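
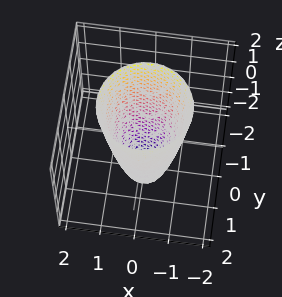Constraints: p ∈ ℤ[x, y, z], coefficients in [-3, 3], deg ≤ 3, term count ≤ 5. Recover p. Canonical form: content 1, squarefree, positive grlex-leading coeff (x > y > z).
3*x^2 + 3*y^2 - z - 3

deg p = 2.
Symmetries: rotational symmetry about the z-axis ⇒ p depends on x, y only through x² + y².
Observable constraints: the surface avoids every integer z-axis point in the box; a circular section at z = -2 has radius between 0 and 1; among the integer gridlines, it crosses the x-axis at x ∈ {-1, 1}; among the integer gridlines, it crosses the y-axis at y ∈ {-1, 1}.
The integer polynomial consistent with all of this is the stated p.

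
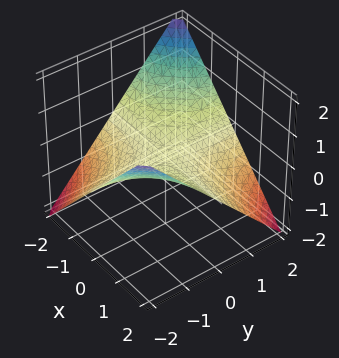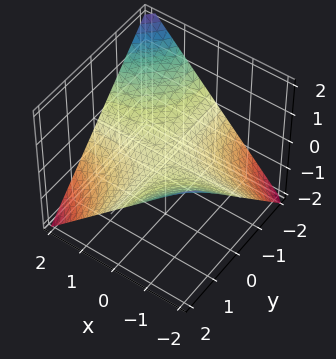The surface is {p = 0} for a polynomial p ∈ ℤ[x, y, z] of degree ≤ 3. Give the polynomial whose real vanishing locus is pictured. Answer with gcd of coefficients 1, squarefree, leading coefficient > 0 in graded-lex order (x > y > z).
(a) Degree: a hyperbolic paraboloid; a quadric, so deg p = 2.
(b) From the axis intercepts and sections: it meets the z-axis at z = 0 (among the integer gridlines); the visible x-axis segment lies entirely on the surface; every point of the y-axis in the box is on the surface.
(c) Fitting integer coefficients to these (and the overall shape) gives p.

x*y + 2*z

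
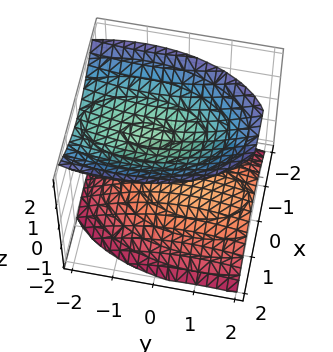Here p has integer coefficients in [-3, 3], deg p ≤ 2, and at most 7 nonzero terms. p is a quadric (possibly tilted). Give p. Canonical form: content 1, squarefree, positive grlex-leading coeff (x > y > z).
First, the picture has 2 separate pieces.
Next, the degree is 2 — no degree-1 surface has this shape.
Then, reading off the gridlines: no y-intercept at any integer in the box; among the integer gridlines, it crosses the z-axis at z ∈ {-1, 1}; it misses every integer gridline on the x-axis.
Finally, these observations pin down the coefficients.

3*x^2 + y^2 + y*z - 3*z^2 + 3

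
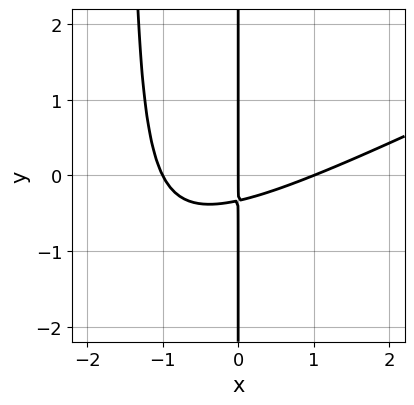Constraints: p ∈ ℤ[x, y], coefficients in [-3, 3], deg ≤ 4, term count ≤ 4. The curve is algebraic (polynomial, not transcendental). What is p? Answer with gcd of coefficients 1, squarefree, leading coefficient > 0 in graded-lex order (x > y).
The degree is 3 — a generic line meets the curve in up to 3 points.
Observable constraints: every point of the y-axis in the box is on the curve; the x-axis gridline crossings are at x ∈ {-1, 0, 1}.
Putting this together gives p.

x^3 - 2*x^2*y - 3*x*y - x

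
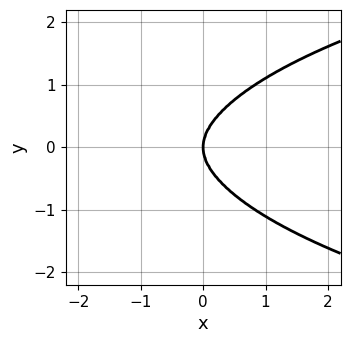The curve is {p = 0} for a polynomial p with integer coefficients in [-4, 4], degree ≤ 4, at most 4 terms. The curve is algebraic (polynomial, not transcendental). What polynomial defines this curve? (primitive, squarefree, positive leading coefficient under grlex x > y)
2*x^2*y^2 + 2*y^4 - 3*x^3 - 2*x*y^2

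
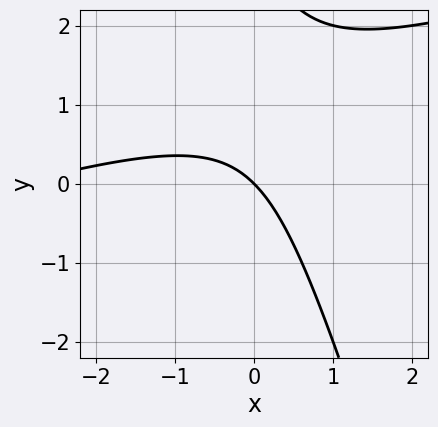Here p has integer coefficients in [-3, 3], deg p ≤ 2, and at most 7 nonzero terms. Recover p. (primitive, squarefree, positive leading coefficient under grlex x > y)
x^2 - 3*x*y - y^2 + 3*x + 3*y

First, the degree is 2 — no degree-1 curve has this shape.
Next, observable constraints: it crosses the y-axis at the gridline y = 0; it crosses the x-axis at the gridline x = 0.
Finally, solving for integer coefficients yields p as stated.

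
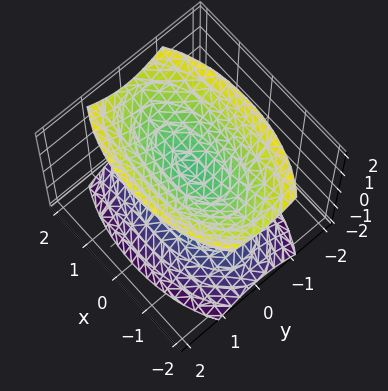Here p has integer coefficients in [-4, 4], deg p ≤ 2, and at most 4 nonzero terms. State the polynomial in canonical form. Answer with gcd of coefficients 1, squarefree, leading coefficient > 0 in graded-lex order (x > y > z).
x^2 + 3*y^2 - 2*z^2 + 1

First, there are 2 components.
Next, the degree is 2 — two sheets facing apart; a quadric.
Then, symmetries: mirror symmetry x ↦ −x ⇒ only even powers of x; the y ↦ −y reflection is a symmetry, so y appears only in even powers; mirror symmetry z ↦ −z ⇒ only even powers of z.
Next, checking where it meets the axes: no y-intercept at any integer in the box; no x-intercept at any integer in the box.
Finally, fitting integer coefficients to these (and the overall shape) gives p.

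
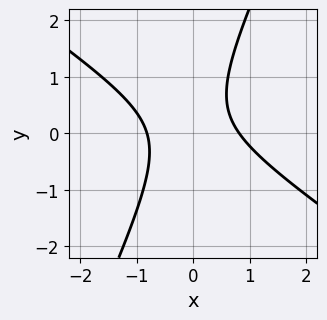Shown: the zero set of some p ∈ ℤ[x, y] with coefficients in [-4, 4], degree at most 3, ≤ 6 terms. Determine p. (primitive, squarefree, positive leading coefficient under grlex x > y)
The degree is 2 — no degree-1 curve has this shape.
From the axis intercepts and sections: it misses every integer gridline on the y-axis.
Together with the visible shape, these determine p as stated.

3*x^2 + 3*x*y - 2*y^2 + y - 2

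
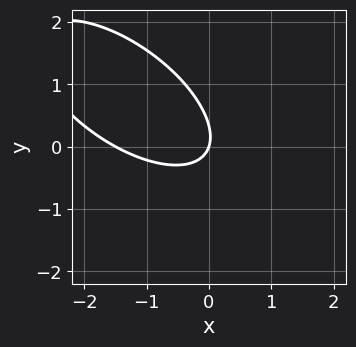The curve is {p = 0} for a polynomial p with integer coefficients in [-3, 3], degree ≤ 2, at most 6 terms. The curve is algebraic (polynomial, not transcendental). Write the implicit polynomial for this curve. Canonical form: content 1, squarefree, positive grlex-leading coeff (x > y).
1. Degree: the shape is more complex than any degree-1 curve, so deg p = 2.
2. Against the integer gridlines: it crosses the y-axis at the gridline y = 0; it crosses the x-axis at the gridline x = 0.
3. Assembling these constraints gives the stated polynomial.

2*x^2 + 3*x*y + 3*y^2 + 3*x - y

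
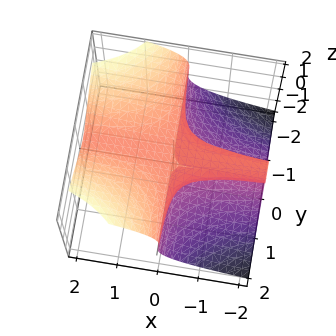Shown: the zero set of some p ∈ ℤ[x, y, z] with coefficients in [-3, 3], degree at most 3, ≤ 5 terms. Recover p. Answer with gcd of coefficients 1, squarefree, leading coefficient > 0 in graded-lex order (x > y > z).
First, the degree is 3 — the shape is more complex than any degree-2 surface.
Then, checking where it meets the axes: one z-axis crossing is at z = 1; every point of the y-axis in the box is on the surface; every point of the x-axis in the box is on the surface.
Finally, matching integer coefficients to the picture gives p.

x*y^2 - z^3 + z^2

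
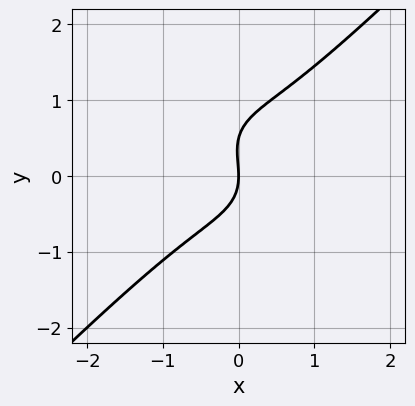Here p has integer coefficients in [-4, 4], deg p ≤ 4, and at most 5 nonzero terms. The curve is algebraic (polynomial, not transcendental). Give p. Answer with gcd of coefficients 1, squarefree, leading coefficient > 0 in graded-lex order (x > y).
First, deg p = 3. A generic line meets the curve in up to 3 points.
Next, reading off the gridlines: one x-axis crossing is at x = 0; it meets the y-axis at y = 0 (among the integer gridlines).
Finally, assembling these constraints gives the stated polynomial.

2*x^3 - 2*y^3 + y^2 + 2*x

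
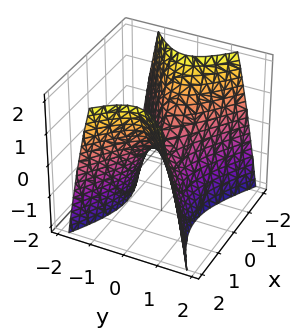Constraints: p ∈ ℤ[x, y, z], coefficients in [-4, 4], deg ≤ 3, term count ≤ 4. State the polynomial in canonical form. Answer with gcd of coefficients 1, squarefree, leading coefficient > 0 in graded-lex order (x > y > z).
x^2 - 2*y^2 - z

Degree: a hyperbolic paraboloid; a quadric, so deg p = 2.
Symmetries: the x ↦ −x reflection is a symmetry, so x appears only in even powers; mirror symmetry y ↦ −y ⇒ only even powers of y.
Against the integer gridlines: one z-axis crossing is at z = 0; one x-axis crossing is at x = 0; one y-axis crossing is at y = 0.
The integer polynomial consistent with all of this is the stated p.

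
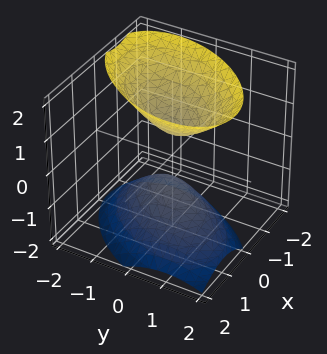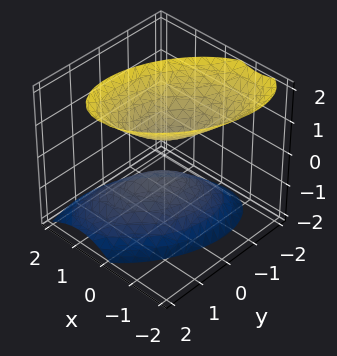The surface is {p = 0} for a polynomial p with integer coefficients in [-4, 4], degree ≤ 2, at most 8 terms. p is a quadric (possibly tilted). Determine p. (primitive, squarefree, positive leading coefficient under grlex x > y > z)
3*x^2 - 2*x*y + x*z + 2*y^2 - 2*z^2 + 1

1. The picture has 2 separate pieces. Treating them together as one polynomial.
2. The degree is 2 — a generic line meets the surface in up to 2 points.
3. Against the integer gridlines: the surface avoids every integer y-axis point in the box; no x-intercept at any integer in the box.
4. Assembling these constraints gives the stated polynomial.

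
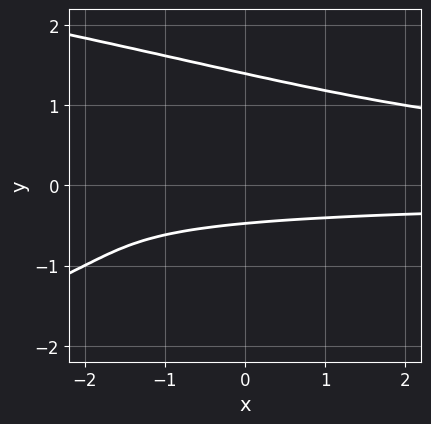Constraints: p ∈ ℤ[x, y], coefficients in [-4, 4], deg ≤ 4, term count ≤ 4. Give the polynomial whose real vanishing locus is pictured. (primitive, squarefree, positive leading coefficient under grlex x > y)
y^4 + x*y^2 - 2*y - 1

1. The degree is 4 — a generic line meets the curve in up to 4 points.
2. Checking where it meets the axes: no x-intercept at any integer in the box.
3. The integer polynomial consistent with all of this is the stated p.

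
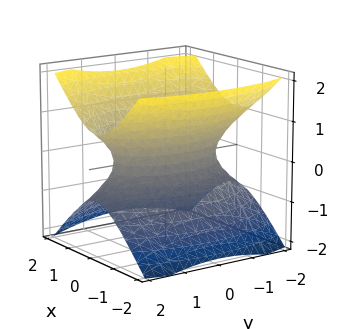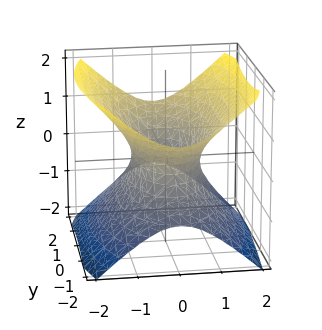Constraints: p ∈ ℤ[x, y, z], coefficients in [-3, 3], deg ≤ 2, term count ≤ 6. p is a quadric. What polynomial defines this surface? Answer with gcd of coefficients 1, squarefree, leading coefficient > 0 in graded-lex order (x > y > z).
3*x^2 + y^2 - 3*z^2 - 2

(a) Degree: an hourglass — one-sheet hyperboloid; a quadric, so deg p = 2.
(b) Symmetries: it's symmetric under x → −x, forcing even powers of x; it's symmetric under y → −y, forcing even powers of y; it's symmetric under z → −z, forcing even powers of z.
(c) Checking where it meets the axes: no z-intercept at any integer in the box.
(d) Matching integer coefficients to the picture gives p.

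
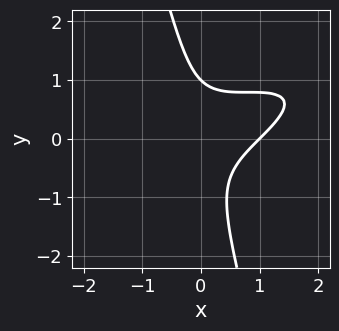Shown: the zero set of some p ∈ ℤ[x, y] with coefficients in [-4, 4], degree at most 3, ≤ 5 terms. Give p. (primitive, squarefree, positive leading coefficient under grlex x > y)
(a) Degree: the shape is more complex than any degree-2 curve, so deg p = 3.
(b) Checking where it meets the axes: it meets the x-axis at x = 1 (among the integer gridlines); it crosses the y-axis at the gridline y = 1.
(c) Fitting integer coefficients to these (and the overall shape) gives p.

x^3 - 3*x^2*y + 3*x*y^2 + y^3 - 1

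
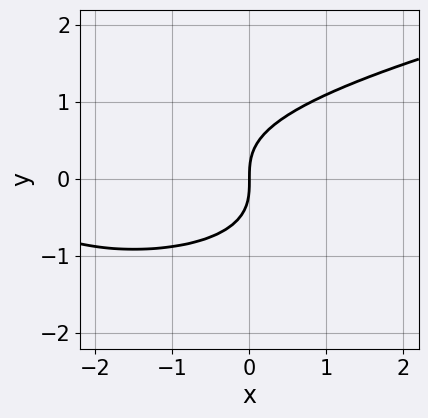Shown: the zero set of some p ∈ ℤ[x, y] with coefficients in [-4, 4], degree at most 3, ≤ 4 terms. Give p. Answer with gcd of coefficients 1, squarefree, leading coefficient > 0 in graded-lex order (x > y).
deg p = 3. The shape is more complex than any degree-2 curve.
Reading off the gridlines: one x-axis crossing is at x = 0; it meets the y-axis at y = 0 (among the integer gridlines).
Together with the visible shape, these determine p as stated.

3*y^3 - x^2 - 3*x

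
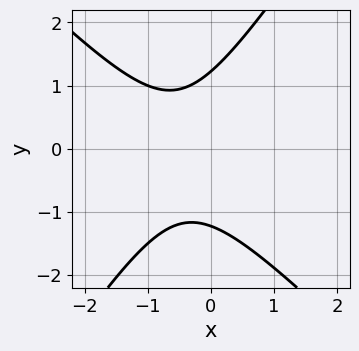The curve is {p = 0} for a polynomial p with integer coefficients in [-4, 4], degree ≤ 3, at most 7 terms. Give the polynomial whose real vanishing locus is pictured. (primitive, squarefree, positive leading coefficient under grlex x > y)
3*x^2 + x*y - 2*y^2 + 3*x + 3

(a) deg p = 2.
(b) Against the integer gridlines: the curve avoids every integer x-axis point in the box.
(c) Fitting integer coefficients to these (and the overall shape) gives p.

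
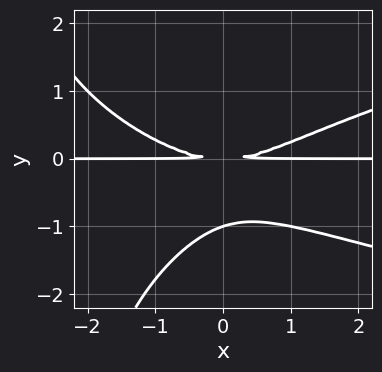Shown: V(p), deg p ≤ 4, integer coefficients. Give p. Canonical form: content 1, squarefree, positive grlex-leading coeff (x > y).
(a) Degree: no degree-3 curve has this shape, so deg p = 4.
(b) From the axis intercepts and sections: one y-axis crossing is at y = -1; every point of the x-axis in the box is on the curve.
(c) These observations pin down the coefficients.

x*y^3 - x^2*y + 3*y^3 + 3*y^2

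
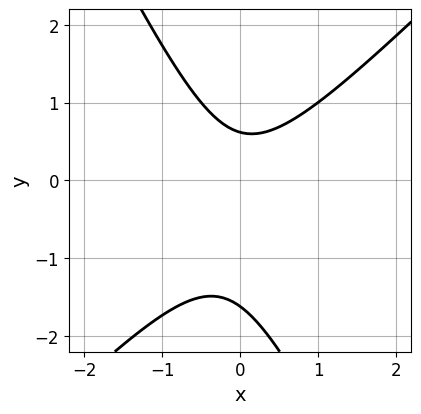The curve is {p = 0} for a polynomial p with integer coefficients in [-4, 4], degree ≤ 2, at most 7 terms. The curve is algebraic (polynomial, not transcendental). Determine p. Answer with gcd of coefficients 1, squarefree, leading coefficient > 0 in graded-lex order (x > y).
2*x^2 - x*y - y^2 - y + 1

The degree is 2 — no degree-1 curve has this shape.
Checking where it meets the axes: it misses every integer gridline on the x-axis.
Together with the visible shape, these determine p as stated.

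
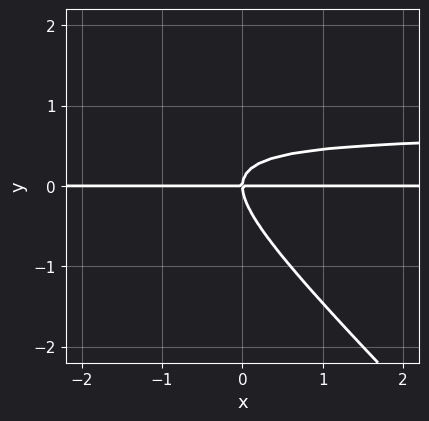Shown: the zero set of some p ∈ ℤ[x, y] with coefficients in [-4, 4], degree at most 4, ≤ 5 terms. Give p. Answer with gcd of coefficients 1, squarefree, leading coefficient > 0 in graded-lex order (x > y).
3*x*y^2 + 3*y^3 - 2*x*y

(a) Degree: a generic line meets the curve in up to 3 points, so deg p = 3.
(b) From the visible intercepts: the visible x-axis segment lies entirely on the curve; one y-axis crossing is at y = 0.
(c) Putting this together gives p.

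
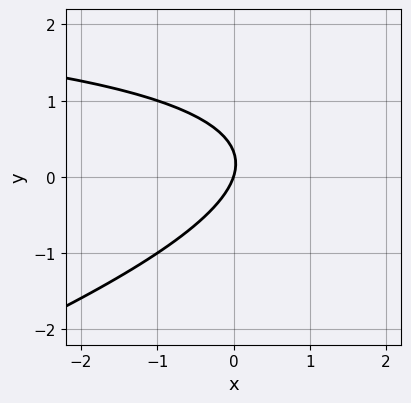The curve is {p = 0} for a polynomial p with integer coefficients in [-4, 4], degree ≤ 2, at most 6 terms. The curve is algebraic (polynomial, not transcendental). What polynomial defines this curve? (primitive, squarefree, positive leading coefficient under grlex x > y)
x*y - 3*y^2 - 3*x + y

(a) The degree is 2 — a generic line meets the curve in up to 2 points.
(b) Checking where it meets the axes: it meets the x-axis at x = 0 (among the integer gridlines); it meets the y-axis at y = 0 (among the integer gridlines).
(c) The integer polynomial consistent with all of this is the stated p.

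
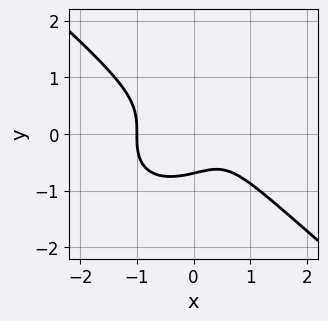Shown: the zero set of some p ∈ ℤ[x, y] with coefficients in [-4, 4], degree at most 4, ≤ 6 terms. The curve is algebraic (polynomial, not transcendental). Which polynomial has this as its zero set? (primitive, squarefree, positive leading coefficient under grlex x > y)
2*x^3 + 3*y^3 - x + 1

(a) deg p = 3.
(b) Checking where it meets the axes: it meets the x-axis at x = -1 (among the integer gridlines).
(c) Matching integer coefficients to the picture gives p.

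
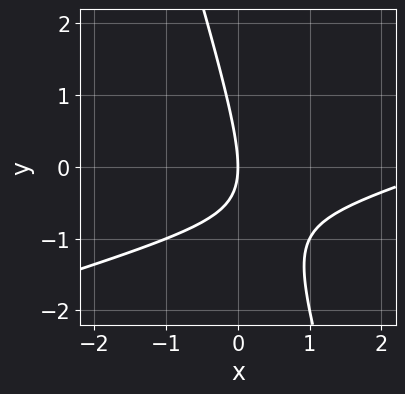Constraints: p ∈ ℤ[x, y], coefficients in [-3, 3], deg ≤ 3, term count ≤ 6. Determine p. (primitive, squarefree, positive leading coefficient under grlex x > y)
x^2 - 3*x*y - y^2 - 3*x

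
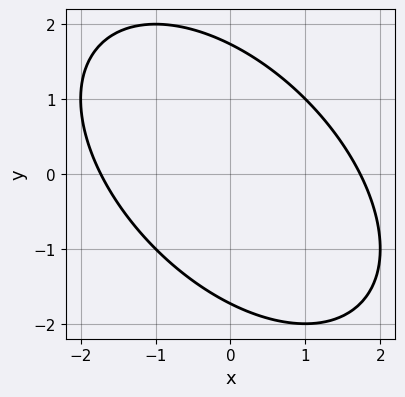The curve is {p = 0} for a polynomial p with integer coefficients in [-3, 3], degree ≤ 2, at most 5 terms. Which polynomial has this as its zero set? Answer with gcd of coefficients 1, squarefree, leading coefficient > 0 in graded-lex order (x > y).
x^2 + x*y + y^2 - 3

First, deg p = 2. The shape is more complex than any degree-1 curve.
Finally, solving for integer coefficients yields p as stated.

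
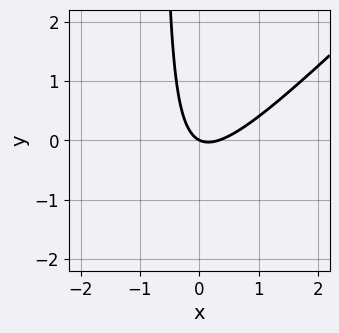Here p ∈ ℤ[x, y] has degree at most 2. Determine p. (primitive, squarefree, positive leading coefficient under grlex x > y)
3*x^2 - 3*x*y - x - 2*y

Degree: a generic line meets the curve in up to 2 points, so deg p = 2.
Checking where it meets the axes: it meets the x-axis at x = 0 (among the integer gridlines); it meets the y-axis at y = 0 (among the integer gridlines).
The integer polynomial consistent with all of this is the stated p.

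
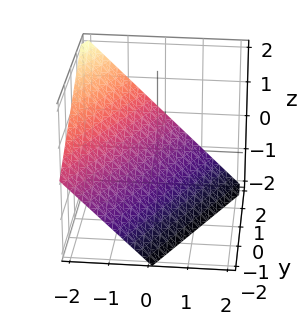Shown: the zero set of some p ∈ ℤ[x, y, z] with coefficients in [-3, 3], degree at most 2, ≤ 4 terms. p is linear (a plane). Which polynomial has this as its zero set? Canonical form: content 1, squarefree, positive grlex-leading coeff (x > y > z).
First, deg p = 1.
Next, from the visible intercepts: it meets the z-axis at z = -1 (among the integer gridlines); it meets the x-axis at x = -1 (among the integer gridlines); it crosses the y-axis at the gridline y = 2.
Finally, assembling these constraints gives the stated polynomial.

2*x - y + 2*z + 2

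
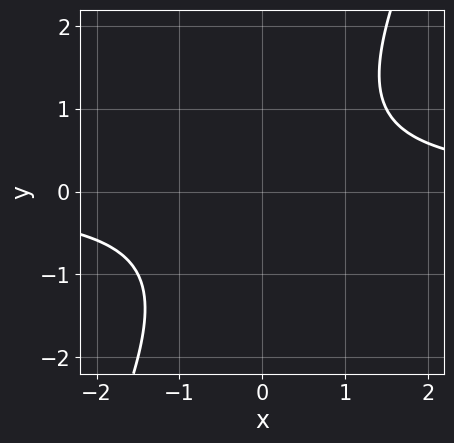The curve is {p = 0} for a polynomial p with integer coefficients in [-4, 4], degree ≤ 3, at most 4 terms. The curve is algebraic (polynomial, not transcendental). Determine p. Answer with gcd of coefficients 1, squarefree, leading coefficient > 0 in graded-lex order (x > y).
2*x*y - y^2 - 2

(a) Degree: a generic line meets the curve in up to 2 points, so deg p = 2.
(b) From the axis intercepts and sections: no y-intercept at any integer in the box; no x-intercept at any integer in the box.
(c) These observations pin down the coefficients.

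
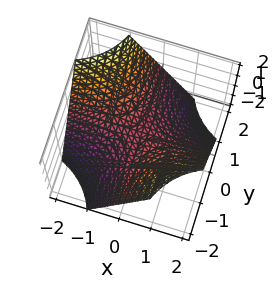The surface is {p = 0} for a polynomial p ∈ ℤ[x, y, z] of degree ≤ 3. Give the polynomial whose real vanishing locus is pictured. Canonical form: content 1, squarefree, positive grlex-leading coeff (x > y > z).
x*y + z

The degree is 2 — a saddle surface; a quadric.
Against the integer gridlines: it crosses the z-axis at the gridline z = 0; the visible x-axis segment lies entirely on the surface; the visible y-axis segment lies entirely on the surface.
Fitting integer coefficients to these (and the overall shape) gives p.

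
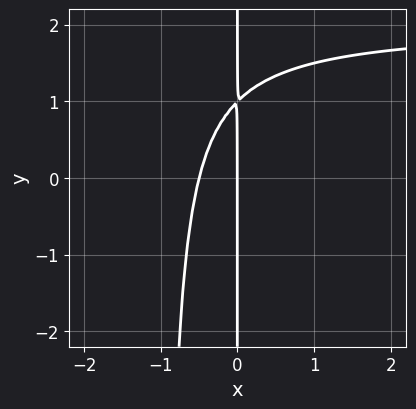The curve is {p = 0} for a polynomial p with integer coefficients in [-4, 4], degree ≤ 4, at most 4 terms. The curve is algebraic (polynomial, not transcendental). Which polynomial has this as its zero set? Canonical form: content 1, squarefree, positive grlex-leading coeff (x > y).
1. The degree is 3 — the shape is more complex than any degree-2 curve.
2. Against the integer gridlines: every point of the y-axis in the box is on the curve; it meets the x-axis at x = 0 (among the integer gridlines).
3. Assembling these constraints gives the stated polynomial.

x^2*y - 2*x^2 + x*y - x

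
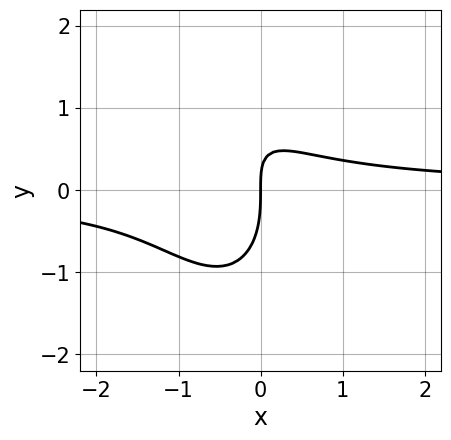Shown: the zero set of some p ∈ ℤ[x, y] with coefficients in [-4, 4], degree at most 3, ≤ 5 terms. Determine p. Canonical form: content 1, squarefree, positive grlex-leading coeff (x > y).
3*x^2*y + x*y^2 + y^3 + 2*x*y - 2*x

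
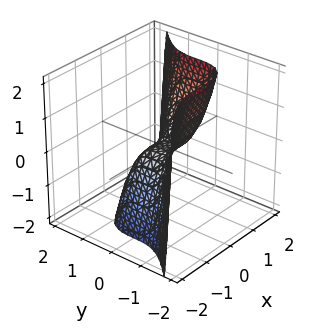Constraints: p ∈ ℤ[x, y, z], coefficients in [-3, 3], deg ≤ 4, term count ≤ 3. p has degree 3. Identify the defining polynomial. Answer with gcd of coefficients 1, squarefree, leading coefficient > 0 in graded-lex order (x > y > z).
1. deg p = 3. No degree-2 surface has this shape.
2. From the axis intercepts and sections: one x-axis crossing is at x = 0; it meets the z-axis at z = 0 (among the integer gridlines); it meets the y-axis at y = 0 (among the integer gridlines).
3. The integer polynomial consistent with all of this is the stated p.

2*x^3 - 3*y^3 - 2*z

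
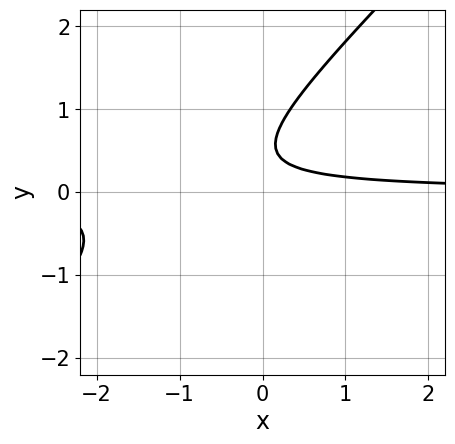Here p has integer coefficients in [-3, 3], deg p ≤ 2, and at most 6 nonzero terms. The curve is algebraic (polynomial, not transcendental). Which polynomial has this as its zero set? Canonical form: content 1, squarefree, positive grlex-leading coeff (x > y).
1. Degree: a generic line meets the curve in up to 2 points, so deg p = 2.
2. From the axis intercepts and sections: the curve avoids every integer x-axis point in the box; no y-intercept at any integer in the box.
3. Matching integer coefficients to the picture gives p.

3*x*y - 3*y^2 + 3*y - 1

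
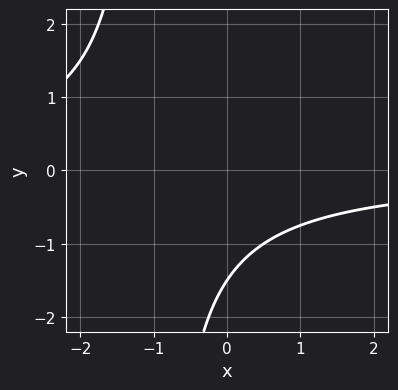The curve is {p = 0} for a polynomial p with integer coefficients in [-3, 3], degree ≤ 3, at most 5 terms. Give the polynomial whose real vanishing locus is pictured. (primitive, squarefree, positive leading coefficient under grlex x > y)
2*x*y + 2*y + 3

(a) Degree: a generic line meets the curve in up to 2 points, so deg p = 2.
(b) From the axis intercepts and sections: no x-intercept at any integer in the box.
(c) Assembling these constraints gives the stated polynomial.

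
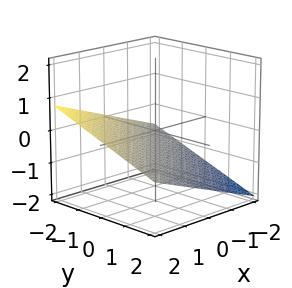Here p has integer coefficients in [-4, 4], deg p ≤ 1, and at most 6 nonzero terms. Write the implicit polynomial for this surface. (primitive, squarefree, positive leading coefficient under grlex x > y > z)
First, degree: the surface is flat (a plane), so deg p = 1.
Next, observable constraints: it crosses the y-axis at the gridline y = -2; it crosses the x-axis at the gridline x = 2.
Finally, matching integer coefficients to the picture gives p.

x - y - 3*z - 2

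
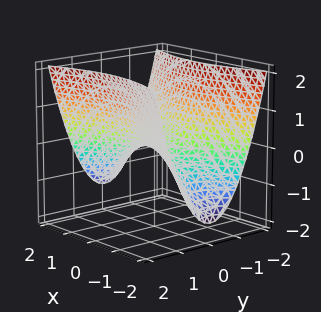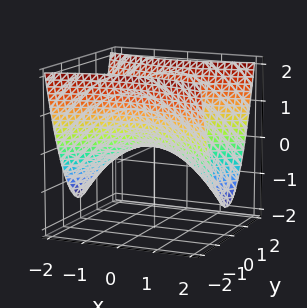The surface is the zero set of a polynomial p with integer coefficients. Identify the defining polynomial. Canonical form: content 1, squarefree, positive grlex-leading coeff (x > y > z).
1. Degree: a saddle surface; a quadric, so deg p = 2.
2. Symmetries: the x ↦ −x reflection is a symmetry, so x appears only in even powers; it's symmetric under y → −y, forcing even powers of y.
3. Observable constraints: one z-axis crossing is at z = 0; it meets the y-axis at y = 0 (among the integer gridlines); it crosses the x-axis at the gridline x = 0.
4. Solving for integer coefficients yields p as stated.

x^2 - 3*y^2 + 3*z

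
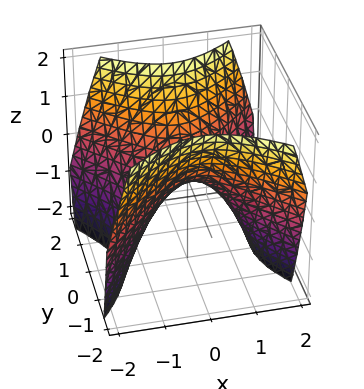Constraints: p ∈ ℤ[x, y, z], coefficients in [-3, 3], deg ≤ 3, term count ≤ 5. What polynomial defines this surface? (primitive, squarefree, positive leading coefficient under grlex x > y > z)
x^2 - y^2 + z

The degree is 2 — a saddle surface; a quadric.
Symmetries: it's symmetric under x → −x, forcing even powers of x; it's symmetric under y → −y, forcing even powers of y.
From the visible intercepts: it crosses the z-axis at the gridline z = 0; it crosses the x-axis at the gridline x = 0.
The integer polynomial consistent with all of this is the stated p.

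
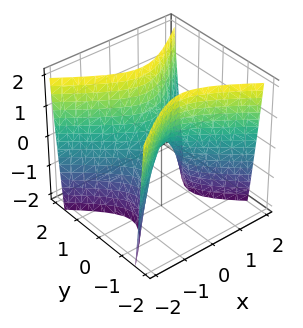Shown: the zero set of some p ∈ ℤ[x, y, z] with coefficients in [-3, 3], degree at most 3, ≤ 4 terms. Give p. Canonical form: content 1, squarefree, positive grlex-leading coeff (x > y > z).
2*x^2 - 3*y^2 + z

1. The degree is 2 — a hyperbolic paraboloid; a quadric.
2. Symmetries: the x ↦ −x reflection is a symmetry, so x appears only in even powers; the y ↦ −y reflection is a symmetry, so y appears only in even powers.
3. Reading off the gridlines: one z-axis crossing is at z = 0; it crosses the y-axis at the gridline y = 0.
4. These observations pin down the coefficients.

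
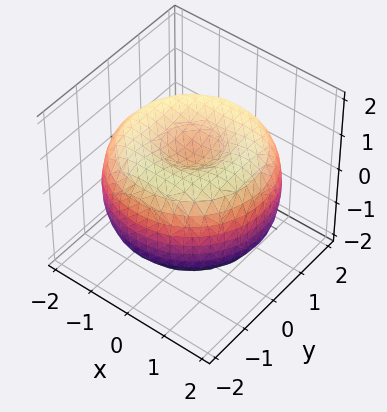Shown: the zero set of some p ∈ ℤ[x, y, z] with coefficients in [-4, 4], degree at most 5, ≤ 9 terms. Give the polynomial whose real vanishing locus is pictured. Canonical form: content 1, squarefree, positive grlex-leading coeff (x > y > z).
x^4 + 2*x^2*y^2 + y^4 - 3*x^2 - 3*y^2 + 3*z^2 - 2

deg p = 4. The shape is more complex than any degree-3 surface.
By symmetry, the surface is invariant under rotation about z: p = q(x² + y², z).
Observable constraints: a circular section at z = 0 has radius between 1 and 2.
Solving for integer coefficients yields p as stated.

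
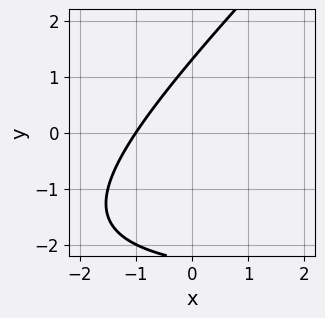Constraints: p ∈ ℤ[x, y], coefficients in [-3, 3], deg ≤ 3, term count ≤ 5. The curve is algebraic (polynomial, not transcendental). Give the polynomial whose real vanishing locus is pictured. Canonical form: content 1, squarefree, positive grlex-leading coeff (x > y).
x*y - y^2 + 3*x - y + 3

First, deg p = 2. A generic line meets the curve in up to 2 points.
Then, reading off the gridlines: one x-axis crossing is at x = -1.
Finally, together with the visible shape, these determine p as stated.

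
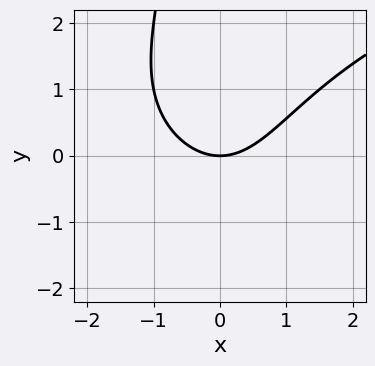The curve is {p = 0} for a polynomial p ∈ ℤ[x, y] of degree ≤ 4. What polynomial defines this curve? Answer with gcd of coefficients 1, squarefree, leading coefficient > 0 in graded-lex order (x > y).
x*y^2 - 2*x^2 + 3*y

First, degree: the shape is more complex than any degree-2 curve, so deg p = 3.
Then, from the visible intercepts: it meets the y-axis at y = 0 (among the integer gridlines); it crosses the x-axis at the gridline x = 0.
Finally, putting this together gives p.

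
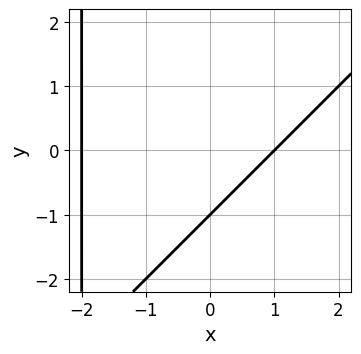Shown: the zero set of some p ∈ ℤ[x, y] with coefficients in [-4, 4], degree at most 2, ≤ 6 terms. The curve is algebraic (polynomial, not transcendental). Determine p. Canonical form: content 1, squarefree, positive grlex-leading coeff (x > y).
x^2 - x*y + x - 2*y - 2

First, degree: no degree-1 curve has this shape, so deg p = 2.
Next, against the integer gridlines: it crosses the y-axis at the gridline y = -1; the x-axis gridline crossings are at x ∈ {-2, 1}.
Finally, assembling these constraints gives the stated polynomial.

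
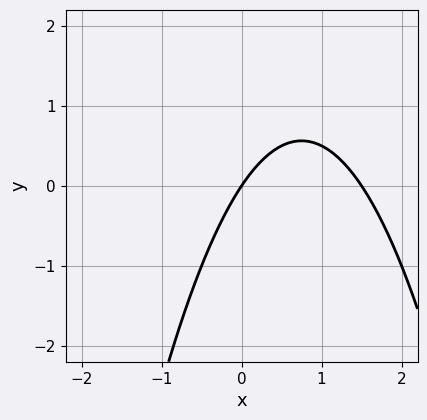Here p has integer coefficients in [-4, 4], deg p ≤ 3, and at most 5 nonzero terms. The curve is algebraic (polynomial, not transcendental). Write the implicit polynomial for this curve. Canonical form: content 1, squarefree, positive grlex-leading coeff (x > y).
First, degree: no degree-1 curve has this shape, so deg p = 2.
Next, from the axis intercepts and sections: it meets the y-axis at y = 0 (among the integer gridlines); one x-axis crossing is at x = 0.
Finally, together with the visible shape, these determine p as stated.

2*x^2 - 3*x + 2*y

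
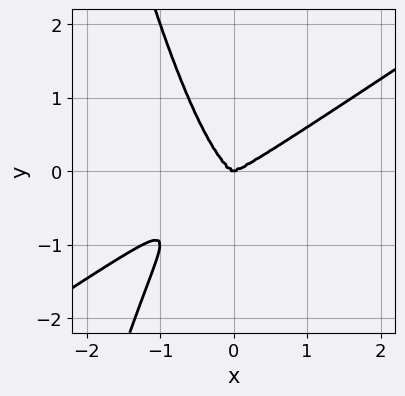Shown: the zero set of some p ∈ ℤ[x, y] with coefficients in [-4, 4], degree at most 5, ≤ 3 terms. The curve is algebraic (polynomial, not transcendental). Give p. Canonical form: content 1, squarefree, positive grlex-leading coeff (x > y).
(a) Degree: a generic line meets the curve in up to 4 points, so deg p = 4.
(b) Observable constraints: it crosses the y-axis at the gridline y = 0; it meets the x-axis at x = 0 (among the integer gridlines).
(c) Assembling these constraints gives the stated polynomial.

2*x^4 - 3*x^3*y - y^3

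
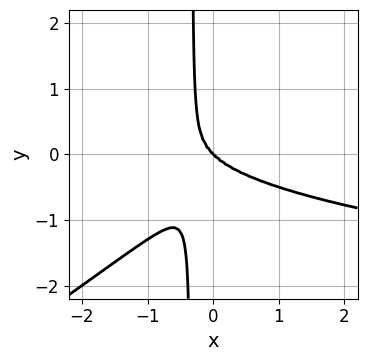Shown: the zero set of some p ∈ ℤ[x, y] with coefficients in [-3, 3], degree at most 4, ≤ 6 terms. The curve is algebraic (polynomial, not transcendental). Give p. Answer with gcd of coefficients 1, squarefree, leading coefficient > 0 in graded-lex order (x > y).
(a) The degree is 4 — the shape is more complex than any degree-3 curve.
(b) Against the integer gridlines: it crosses the y-axis at the gridline y = 0; one x-axis crossing is at x = 0.
(c) Fitting integer coefficients to these (and the overall shape) gives p.

2*x^2*y^2 - 3*x*y^3 - x^3 - y^3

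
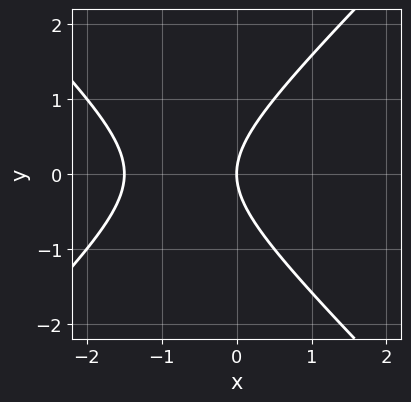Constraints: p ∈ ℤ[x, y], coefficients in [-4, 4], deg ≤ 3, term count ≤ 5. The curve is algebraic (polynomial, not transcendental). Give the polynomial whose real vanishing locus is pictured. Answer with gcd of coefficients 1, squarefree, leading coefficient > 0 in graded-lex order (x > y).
2*x^2 - 2*y^2 + 3*x

First, degree: a generic line meets the curve in up to 2 points, so deg p = 2.
Next, symmetries: mirror symmetry y ↦ −y ⇒ only even powers of y.
Next, against the integer gridlines: it crosses the y-axis at the gridline y = 0; it meets the x-axis at x = 0 (among the integer gridlines).
Finally, matching integer coefficients to the picture gives p.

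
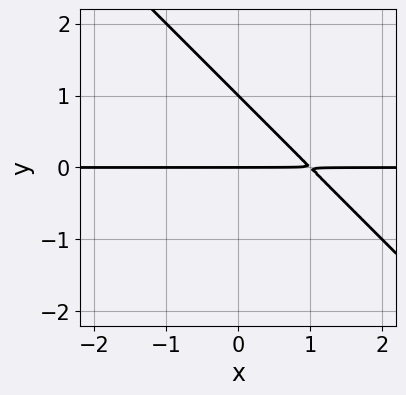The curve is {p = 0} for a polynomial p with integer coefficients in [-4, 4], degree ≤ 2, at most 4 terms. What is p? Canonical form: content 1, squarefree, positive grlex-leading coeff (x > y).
x*y + y^2 - y

1. Degree: no degree-1 curve has this shape, so deg p = 2.
2. Against the integer gridlines: the visible x-axis segment lies entirely on the curve; among the integer gridlines, it crosses the y-axis at y ∈ {0, 1}.
3. Fitting integer coefficients to these (and the overall shape) gives p.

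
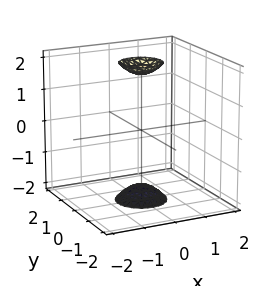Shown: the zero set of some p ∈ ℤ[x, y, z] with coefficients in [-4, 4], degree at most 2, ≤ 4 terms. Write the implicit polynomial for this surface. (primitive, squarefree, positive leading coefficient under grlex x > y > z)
1. I count 2 distinct pieces. Treating them together as one polynomial.
2. Degree: two sheets facing apart; a quadric, so deg p = 2.
3. Symmetry: the z-axis is an axis of rotation, so x and y enter only as x² + y²; mirror symmetry z ↦ −z ⇒ only even powers of z.
4. From the visible intercepts: no x-intercept at any integer in the box; a circular section at z = -2 has radius between 0 and 1; the surface avoids every integer y-axis point in the box.
5. Solving for integer coefficients yields p as stated.

3*x^2 + 3*y^2 - z^2 + 3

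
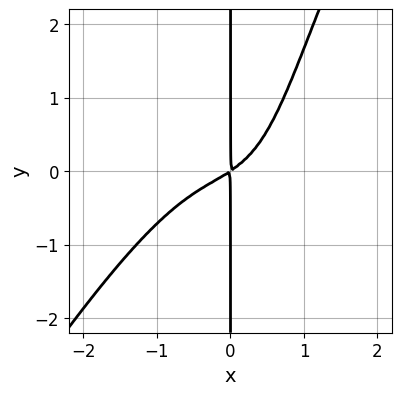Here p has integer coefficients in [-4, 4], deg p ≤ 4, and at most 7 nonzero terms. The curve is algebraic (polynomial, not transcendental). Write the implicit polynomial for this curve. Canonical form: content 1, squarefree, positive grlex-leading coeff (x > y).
3*x^4 - 2*x^3*y + 2*x^2*y + 2*x^2 - 3*x*y

First, the degree is 4 — the shape is more complex than any degree-3 curve.
Then, observable constraints: every point of the y-axis in the box is on the curve.
Finally, solving for integer coefficients yields p as stated.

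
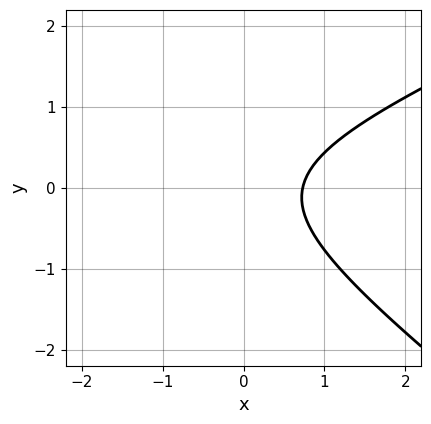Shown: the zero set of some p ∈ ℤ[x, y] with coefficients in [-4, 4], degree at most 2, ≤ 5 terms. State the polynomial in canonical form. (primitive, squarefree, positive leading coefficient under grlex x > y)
x^2 - x*y - 3*y^2 + 2*x - 2

deg p = 2.
Checking where it meets the axes: no y-intercept at any integer in the box.
Putting this together gives p.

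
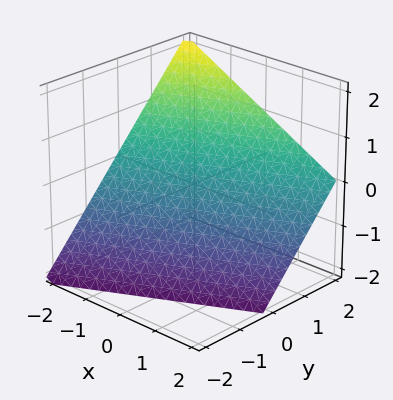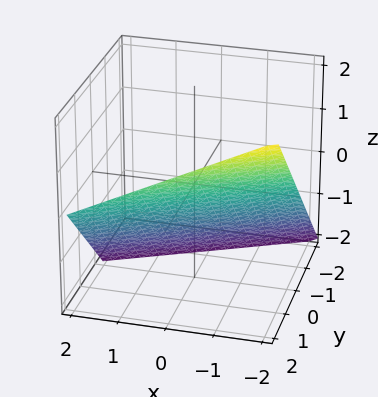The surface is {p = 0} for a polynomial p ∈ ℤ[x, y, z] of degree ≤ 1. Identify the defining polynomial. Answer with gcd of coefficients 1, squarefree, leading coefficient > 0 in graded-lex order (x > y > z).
x - 2*y + 2*z + 2

(a) Degree: the surface is flat (a plane), so deg p = 1.
(b) From the axis intercepts and sections: one z-axis crossing is at z = -1; it meets the y-axis at y = 1 (among the integer gridlines); one x-axis crossing is at x = -2.
(c) Fitting integer coefficients to these (and the overall shape) gives p.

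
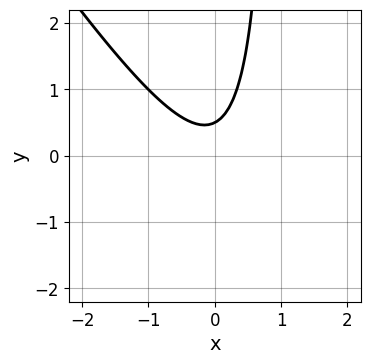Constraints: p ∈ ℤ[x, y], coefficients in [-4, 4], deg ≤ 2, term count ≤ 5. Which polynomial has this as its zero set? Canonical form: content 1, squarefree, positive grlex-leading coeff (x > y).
3*x^2 + 2*x*y - 2*y + 1

(a) Degree: the shape is more complex than any degree-1 curve, so deg p = 2.
(b) Reading off the gridlines: it misses every integer gridline on the x-axis.
(c) Assembling these constraints gives the stated polynomial.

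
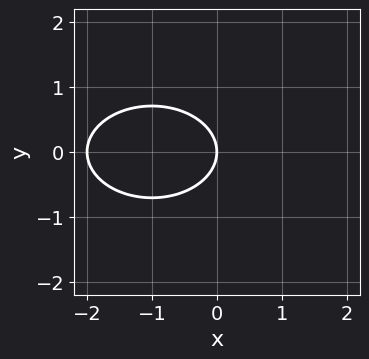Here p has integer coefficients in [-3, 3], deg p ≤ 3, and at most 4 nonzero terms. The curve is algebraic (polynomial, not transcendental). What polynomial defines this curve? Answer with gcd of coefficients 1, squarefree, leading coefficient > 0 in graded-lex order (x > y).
(a) The degree is 2 — the shape is more complex than any degree-1 curve.
(b) Symmetries: it's symmetric under y → −y, forcing even powers of y.
(c) From the axis intercepts and sections: the x-axis gridline crossings are at x ∈ {-2, 0}; it crosses the y-axis at the gridline y = 0.
(d) The integer polynomial consistent with all of this is the stated p.

x^2 + 2*y^2 + 2*x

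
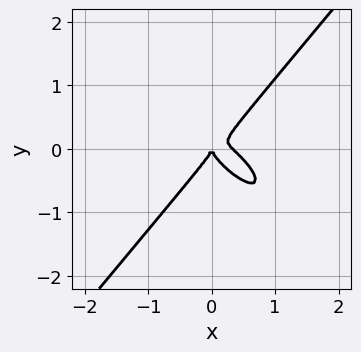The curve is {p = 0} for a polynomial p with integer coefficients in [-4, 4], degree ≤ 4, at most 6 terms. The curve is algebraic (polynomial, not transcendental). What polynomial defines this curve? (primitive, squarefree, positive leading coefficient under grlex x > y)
1. The degree is 3 — a generic line meets the curve in up to 3 points.
2. From the visible intercepts: one x-axis crossing is at x = 0; it crosses the y-axis at the gridline y = 0.
3. Matching integer coefficients to the picture gives p.

3*x^3 + 3*x^2*y - x*y^2 - 3*y^3 - x^2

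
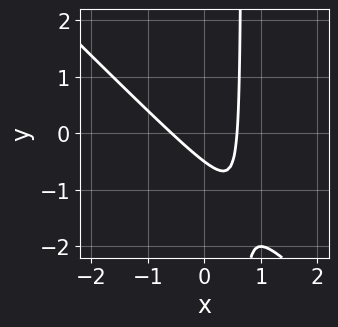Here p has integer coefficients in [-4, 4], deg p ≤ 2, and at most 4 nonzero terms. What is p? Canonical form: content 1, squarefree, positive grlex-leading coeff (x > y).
1. deg p = 2. A generic line meets the curve in up to 2 points.
2. The integer polynomial consistent with all of this is the stated p.

3*x^2 + 3*x*y - 2*y - 1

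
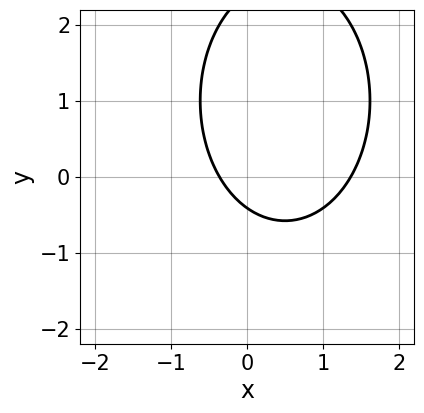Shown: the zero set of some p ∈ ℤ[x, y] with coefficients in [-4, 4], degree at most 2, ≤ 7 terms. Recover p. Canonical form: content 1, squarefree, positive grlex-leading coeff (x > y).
2*x^2 + y^2 - 2*x - 2*y - 1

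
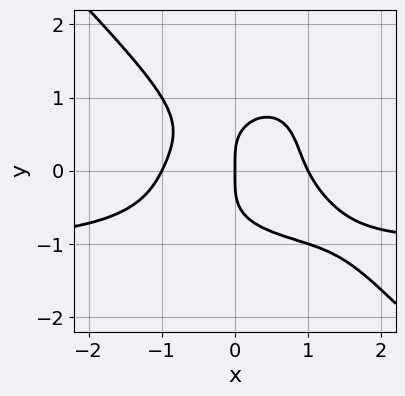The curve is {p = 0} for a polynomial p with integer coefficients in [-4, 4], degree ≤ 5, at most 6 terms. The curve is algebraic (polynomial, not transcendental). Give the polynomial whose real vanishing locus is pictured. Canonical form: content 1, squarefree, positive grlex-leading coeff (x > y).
x^3*y + y^4 + x^3 - x

First, the degree is 4 — the shape is more complex than any degree-3 curve.
Next, observable constraints: it meets the y-axis at y = 0 (among the integer gridlines); among the integer gridlines, it crosses the x-axis at x ∈ {-1, 0, 1}.
Finally, together with the visible shape, these determine p as stated.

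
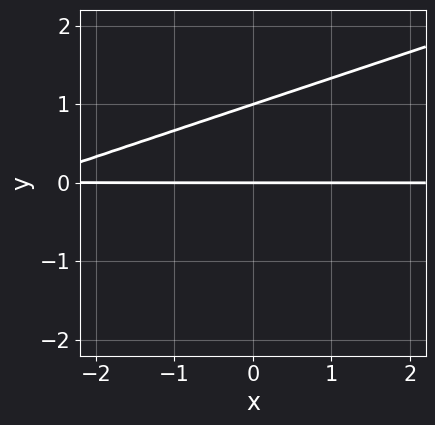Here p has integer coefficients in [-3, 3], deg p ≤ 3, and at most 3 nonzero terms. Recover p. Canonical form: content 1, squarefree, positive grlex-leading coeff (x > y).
The degree is 2 — a generic line meets the curve in up to 2 points.
Reading off the gridlines: the y-axis gridline crossings are at y ∈ {0, 1}; the visible x-axis segment lies entirely on the curve.
Matching integer coefficients to the picture gives p.

x*y - 3*y^2 + 3*y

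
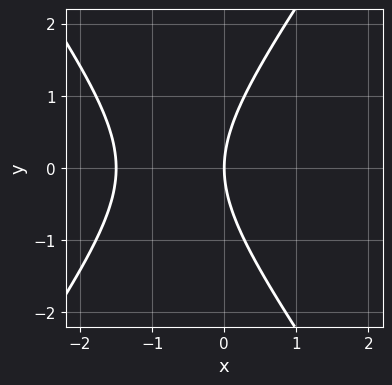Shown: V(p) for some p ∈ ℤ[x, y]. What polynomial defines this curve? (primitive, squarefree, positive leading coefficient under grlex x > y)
1. deg p = 2. The shape is more complex than any degree-1 curve.
2. Symmetries: the y ↦ −y reflection is a symmetry, so y appears only in even powers.
3. Reading off the gridlines: it meets the x-axis at x = 0 (among the integer gridlines); it crosses the y-axis at the gridline y = 0.
4. Assembling these constraints gives the stated polynomial.

2*x^2 - y^2 + 3*x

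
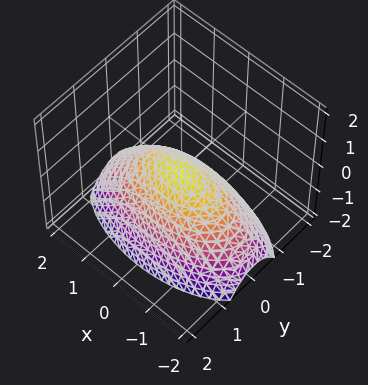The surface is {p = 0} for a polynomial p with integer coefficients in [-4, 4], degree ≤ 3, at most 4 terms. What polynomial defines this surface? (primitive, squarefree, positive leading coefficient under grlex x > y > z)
x^2 + 3*y^2 + 3*z

(a) Degree: a paraboloid; a quadric, so deg p = 2.
(b) Symmetries: mirror symmetry x ↦ −x ⇒ only even powers of x; mirror symmetry y ↦ −y ⇒ only even powers of y.
(c) Observable constraints: it crosses the x-axis at the gridline x = 0; it meets the z-axis at z = 0 (among the integer gridlines).
(d) These observations pin down the coefficients.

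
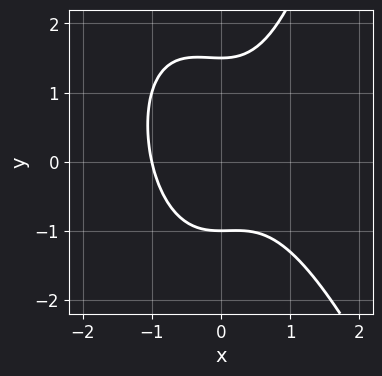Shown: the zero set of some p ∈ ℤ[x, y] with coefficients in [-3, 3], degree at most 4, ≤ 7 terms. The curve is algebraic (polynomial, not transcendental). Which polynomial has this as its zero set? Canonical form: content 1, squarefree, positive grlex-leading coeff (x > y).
1. Degree: a generic line meets the curve in up to 3 points, so deg p = 3.
2. From the visible intercepts: it meets the x-axis at x = -1 (among the integer gridlines); one y-axis crossing is at y = -1.
3. Fitting integer coefficients to these (and the overall shape) gives p.

3*x^3 + x^2*y - 2*y^2 + y + 3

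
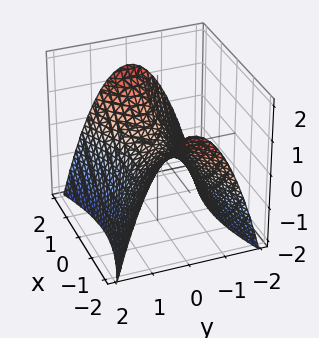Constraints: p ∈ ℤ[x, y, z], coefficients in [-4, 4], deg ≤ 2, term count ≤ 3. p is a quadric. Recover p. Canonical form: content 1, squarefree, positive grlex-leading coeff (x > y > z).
x^2 - 3*y^2 - 3*z

(a) deg p = 2. A saddle surface; a quadric.
(b) Symmetries: it's symmetric under y → −y, forcing even powers of y; mirror symmetry x ↦ −x ⇒ only even powers of x.
(c) Observable constraints: one x-axis crossing is at x = 0; it crosses the y-axis at the gridline y = 0; it meets the z-axis at z = 0 (among the integer gridlines).
(d) Fitting integer coefficients to these (and the overall shape) gives p.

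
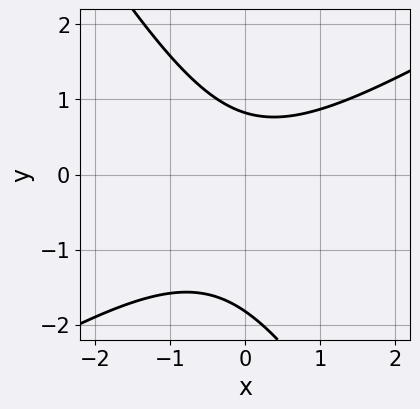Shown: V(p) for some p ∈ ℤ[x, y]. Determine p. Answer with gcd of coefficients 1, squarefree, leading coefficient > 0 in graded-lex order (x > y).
1. Degree: a generic line meets the curve in up to 2 points, so deg p = 2.
2. From the visible intercepts: it misses every integer gridline on the x-axis.
3. Assembling these constraints gives the stated polynomial.

2*x^2 - 2*x*y - 2*y^2 - 2*y + 3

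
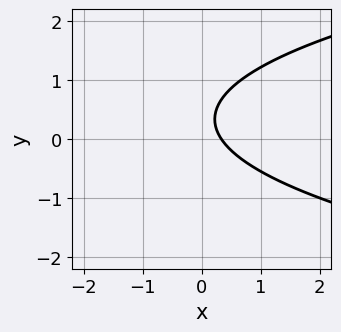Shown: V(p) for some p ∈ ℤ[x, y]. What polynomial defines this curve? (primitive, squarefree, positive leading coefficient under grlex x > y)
3*y^2 - 3*x - 2*y + 1

1. deg p = 2. No degree-1 curve has this shape.
2. Checking where it meets the axes: no y-intercept at any integer in the box.
3. Together with the visible shape, these determine p as stated.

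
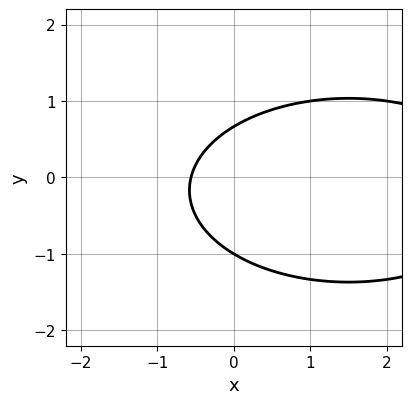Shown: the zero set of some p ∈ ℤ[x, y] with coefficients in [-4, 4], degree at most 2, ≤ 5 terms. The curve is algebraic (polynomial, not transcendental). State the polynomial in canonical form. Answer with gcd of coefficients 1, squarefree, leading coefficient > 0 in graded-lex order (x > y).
x^2 + 3*y^2 - 3*x + y - 2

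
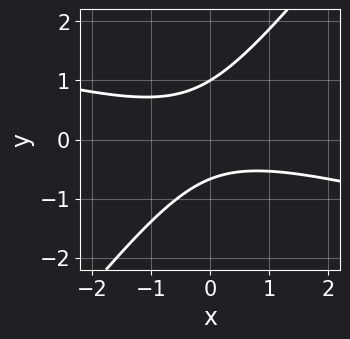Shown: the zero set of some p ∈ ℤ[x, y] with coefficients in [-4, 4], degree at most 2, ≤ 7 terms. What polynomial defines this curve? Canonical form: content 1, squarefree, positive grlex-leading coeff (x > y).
x^2 + 3*x*y - 3*y^2 + y + 2

First, degree: no degree-1 curve has this shape, so deg p = 2.
Next, from the axis intercepts and sections: it meets the y-axis at y = 1 (among the integer gridlines); it misses every integer gridline on the x-axis.
Finally, assembling these constraints gives the stated polynomial.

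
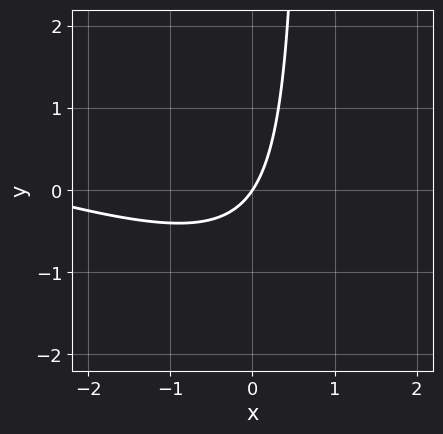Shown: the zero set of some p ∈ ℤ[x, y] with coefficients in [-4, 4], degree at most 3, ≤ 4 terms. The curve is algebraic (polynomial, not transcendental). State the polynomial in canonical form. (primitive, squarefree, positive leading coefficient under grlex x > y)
x^2 + 3*x*y + 3*x - 2*y

1. Degree: the shape is more complex than any degree-1 curve, so deg p = 2.
2. Against the integer gridlines: it meets the x-axis at x = 0 (among the integer gridlines); it meets the y-axis at y = 0 (among the integer gridlines).
3. Assembling these constraints gives the stated polynomial.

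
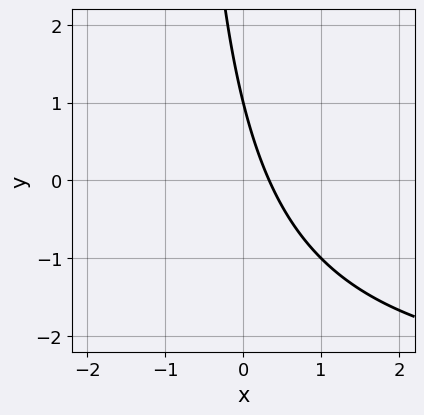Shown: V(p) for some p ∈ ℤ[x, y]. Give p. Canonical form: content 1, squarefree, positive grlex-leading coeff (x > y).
First, the degree is 2 — a generic line meets the curve in up to 2 points.
Then, reading off the gridlines: one y-axis crossing is at y = 1.
Finally, fitting integer coefficients to these (and the overall shape) gives p.

x*y + 3*x + y - 1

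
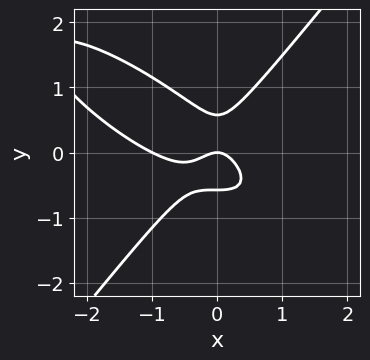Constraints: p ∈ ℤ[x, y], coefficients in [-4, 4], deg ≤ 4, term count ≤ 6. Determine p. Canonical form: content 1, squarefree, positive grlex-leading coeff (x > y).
2*x^3 + 3*x^2*y - 3*y^3 + 2*x^2 + y

1. deg p = 3.
2. Checking where it meets the axes: the x-axis gridline crossings are at x ∈ {-1, 0}; one y-axis crossing is at y = 0.
3. Fitting integer coefficients to these (and the overall shape) gives p.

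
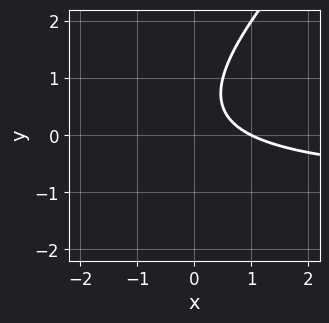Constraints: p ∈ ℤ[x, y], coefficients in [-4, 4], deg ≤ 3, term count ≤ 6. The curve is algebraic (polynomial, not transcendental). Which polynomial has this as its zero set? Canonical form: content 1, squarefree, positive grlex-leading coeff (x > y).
deg p = 2. The shape is more complex than any degree-1 curve.
Observable constraints: it crosses the x-axis at the gridline x = 1; the curve avoids every integer y-axis point in the box.
The integer polynomial consistent with all of this is the stated p.

x*y - y^2 + x + y - 1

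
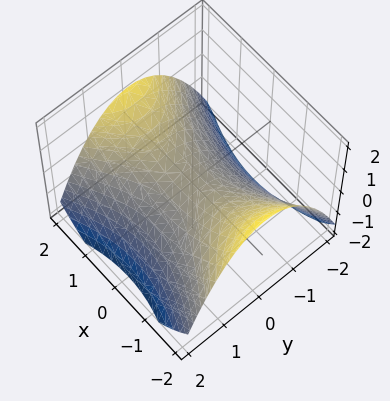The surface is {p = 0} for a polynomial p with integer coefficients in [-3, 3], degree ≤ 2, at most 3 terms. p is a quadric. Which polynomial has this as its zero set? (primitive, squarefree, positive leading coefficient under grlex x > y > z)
(a) Degree: a hyperbolic paraboloid; a quadric, so deg p = 2.
(b) Symmetries: mirror symmetry x ↦ −x ⇒ only even powers of x; the y ↦ −y reflection is a symmetry, so y appears only in even powers.
(c) Checking where it meets the axes: one x-axis crossing is at x = 0; it crosses the z-axis at the gridline z = 0; it crosses the y-axis at the gridline y = 0.
(d) The integer polynomial consistent with all of this is the stated p.

x^2 - 2*y^2 - 3*z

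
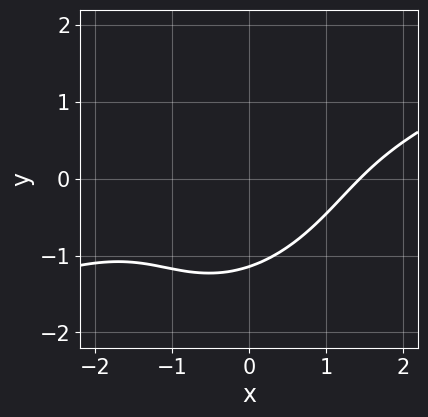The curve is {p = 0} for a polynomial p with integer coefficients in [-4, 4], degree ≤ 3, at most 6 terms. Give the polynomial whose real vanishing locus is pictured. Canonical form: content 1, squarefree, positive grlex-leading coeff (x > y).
x^3 - 3*x^2*y + 2*x*y^2 - 2*y^3 - 3

(a) Degree: a generic line meets the curve in up to 3 points, so deg p = 3.
(b) Matching integer coefficients to the picture gives p.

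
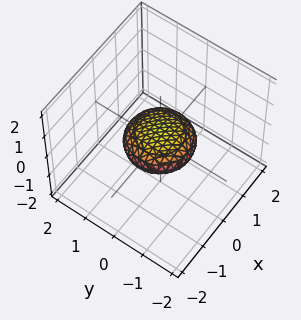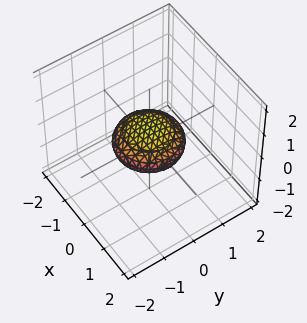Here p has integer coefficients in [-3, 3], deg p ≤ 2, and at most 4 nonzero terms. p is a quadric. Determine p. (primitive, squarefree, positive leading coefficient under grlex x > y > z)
(a) Degree: a closed, bounded, convex surface; a quadric, so deg p = 2.
(b) Symmetries: it's symmetric under z → −z, forcing even powers of z; the z-axis is an axis of rotation, so x and y enter only as x² + y².
(c) Checking where it meets the axes: the y-axis gridline crossings are at y ∈ {-1, 1}; a circular section at z = 0 has radius exactly 1; the x-axis gridline crossings are at x ∈ {-1, 1}.
(d) Putting this together gives p.

x^2 + y^2 + 3*z^2 - 1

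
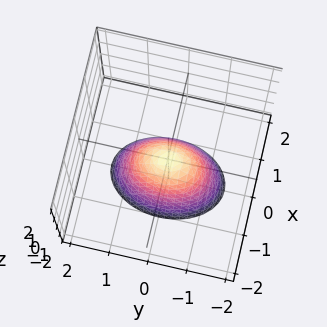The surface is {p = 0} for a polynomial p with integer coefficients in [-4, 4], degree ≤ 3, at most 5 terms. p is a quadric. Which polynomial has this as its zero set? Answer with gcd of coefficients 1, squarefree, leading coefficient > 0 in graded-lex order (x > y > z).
2*x^2 + y^2 + z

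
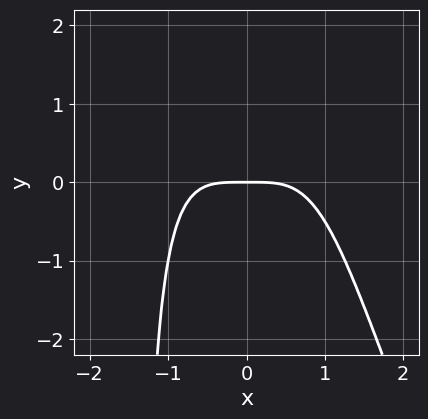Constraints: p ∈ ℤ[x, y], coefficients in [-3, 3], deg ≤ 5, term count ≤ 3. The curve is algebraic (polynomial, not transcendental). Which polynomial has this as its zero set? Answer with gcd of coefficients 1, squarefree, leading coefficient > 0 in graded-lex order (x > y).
First, the degree is 4 — the shape is more complex than any degree-3 curve.
Then, reading off the gridlines: one y-axis crossing is at y = 0; it crosses the x-axis at the gridline x = 0.
Finally, assembling these constraints gives the stated polynomial.

2*x^4 + x^3*y + 3*y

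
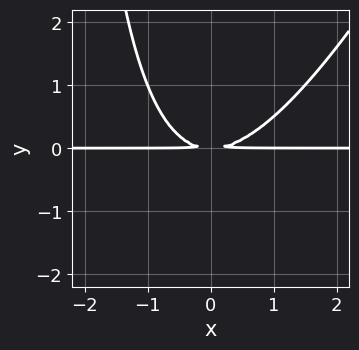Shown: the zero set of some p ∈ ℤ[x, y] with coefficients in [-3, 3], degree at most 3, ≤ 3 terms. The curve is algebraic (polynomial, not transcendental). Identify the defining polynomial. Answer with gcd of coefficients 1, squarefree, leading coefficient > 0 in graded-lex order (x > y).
2*x^2*y - x*y^2 - 3*y^2

(a) The degree is 3 — a generic line meets the curve in up to 3 points.
(b) Checking where it meets the axes: the visible x-axis segment lies entirely on the curve.
(c) Matching integer coefficients to the picture gives p.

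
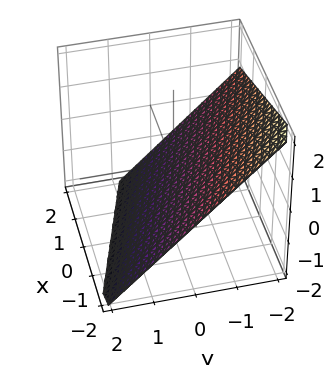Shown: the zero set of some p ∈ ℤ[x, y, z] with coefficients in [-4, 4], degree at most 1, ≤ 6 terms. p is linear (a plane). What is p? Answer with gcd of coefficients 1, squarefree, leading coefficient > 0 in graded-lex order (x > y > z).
First, deg p = 1. Every cross-section is a straight line — this is a plane.
Then, reading off the gridlines: it meets the x-axis at x = -2 (among the integer gridlines).
Finally, these observations pin down the coefficients.

x + 3*y + 3*z + 2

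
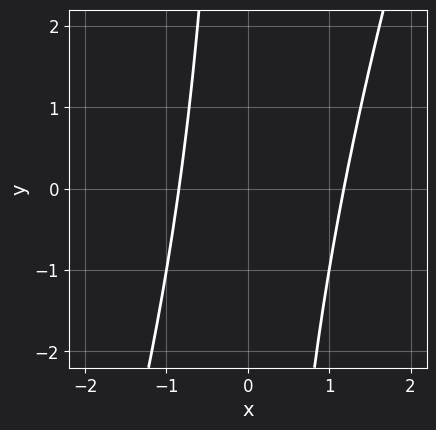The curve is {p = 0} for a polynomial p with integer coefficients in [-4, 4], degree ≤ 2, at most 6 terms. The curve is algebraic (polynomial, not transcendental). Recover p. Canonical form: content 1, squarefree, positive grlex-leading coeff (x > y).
First, degree: the shape is more complex than any degree-1 curve, so deg p = 2.
Then, observable constraints: no y-intercept at any integer in the box.
Finally, assembling these constraints gives the stated polynomial.

3*x^2 - x*y - x - 3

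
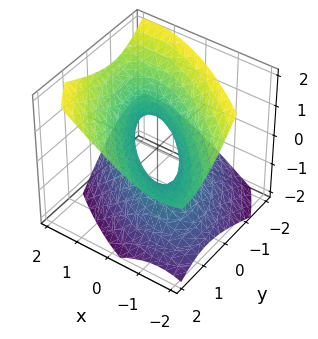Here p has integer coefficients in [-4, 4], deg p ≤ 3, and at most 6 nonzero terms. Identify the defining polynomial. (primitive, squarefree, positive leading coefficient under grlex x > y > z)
2*x^2 + 3*x*y + 2*y^2 - 2*y*z - 3*z^2 - 1

1. deg p = 2. A generic line meets the surface in up to 2 points.
2. From the visible intercepts: no z-intercept at any integer in the box.
3. Matching integer coefficients to the picture gives p.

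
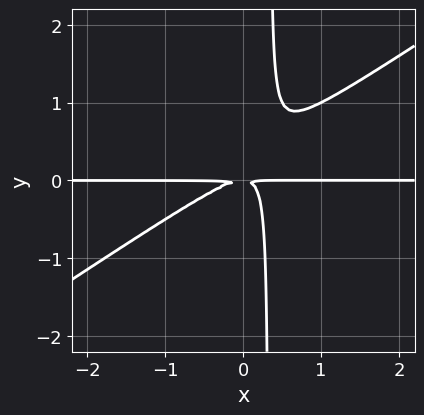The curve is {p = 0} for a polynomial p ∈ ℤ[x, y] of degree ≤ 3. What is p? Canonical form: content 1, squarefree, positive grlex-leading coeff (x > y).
deg p = 3.
Against the integer gridlines: every point of the x-axis in the box is on the curve.
Together with the visible shape, these determine p as stated.

2*x^2*y - 3*x*y^2 + y^2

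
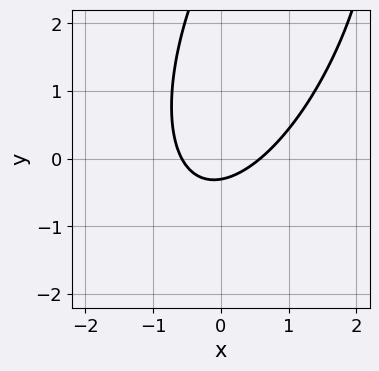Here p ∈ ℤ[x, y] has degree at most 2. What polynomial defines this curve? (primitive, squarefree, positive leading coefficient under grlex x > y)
3*x^2 - 2*x*y + y^2 - 3*y - 1

First, the degree is 2 — a generic line meets the curve in up to 2 points.
Finally, solving for integer coefficients yields p as stated.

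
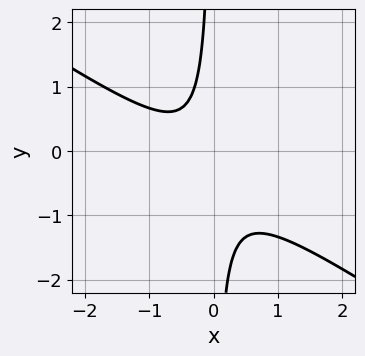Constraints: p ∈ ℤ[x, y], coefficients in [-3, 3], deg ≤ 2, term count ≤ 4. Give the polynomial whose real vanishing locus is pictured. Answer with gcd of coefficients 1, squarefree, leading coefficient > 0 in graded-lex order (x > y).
The degree is 2 — a generic line meets the curve in up to 2 points.
Against the integer gridlines: no x-intercept at any integer in the box; the curve avoids every integer y-axis point in the box.
Fitting integer coefficients to these (and the overall shape) gives p.

2*x^2 + 3*x*y + x + 1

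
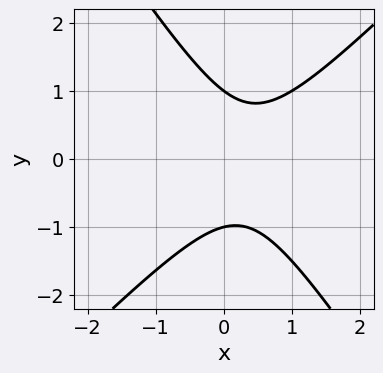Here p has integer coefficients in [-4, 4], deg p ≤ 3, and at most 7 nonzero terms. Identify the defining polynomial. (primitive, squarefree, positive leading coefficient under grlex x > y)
3*x^2 - x*y - 2*y^2 - 2*x + 2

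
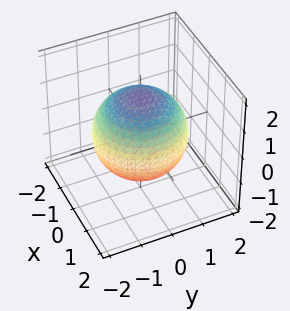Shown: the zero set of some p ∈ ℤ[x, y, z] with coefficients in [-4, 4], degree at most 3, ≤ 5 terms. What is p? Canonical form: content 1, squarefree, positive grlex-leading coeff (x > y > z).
x^2 + y^2 + z^2 - 2

1. deg p = 2. Bounded and convex; a quadric.
2. Symmetry: the surface is invariant under rotation about z: p = q(x² + y², z); mirror symmetry z ↦ −z ⇒ only even powers of z.
3. Checking where it meets the axes: a circular section at z = -1 has radius exactly 1.
4. Assembling these constraints gives the stated polynomial.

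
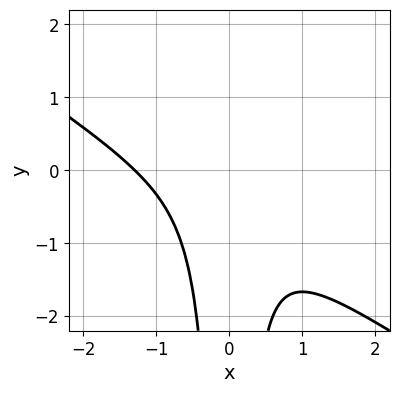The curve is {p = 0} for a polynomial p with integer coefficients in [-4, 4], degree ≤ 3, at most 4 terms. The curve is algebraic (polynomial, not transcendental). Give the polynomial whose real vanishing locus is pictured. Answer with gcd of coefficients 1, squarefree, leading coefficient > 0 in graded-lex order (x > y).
First, degree: a generic line meets the curve in up to 3 points, so deg p = 3.
Then, observable constraints: no y-intercept at any integer in the box.
Finally, together with the visible shape, these determine p as stated.

2*x^3 + 3*x^2*y + 2*x^2 + 1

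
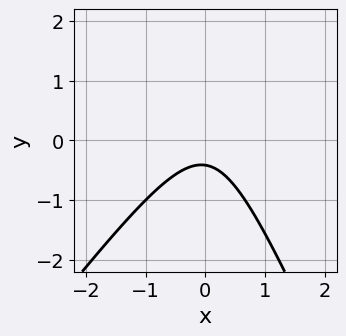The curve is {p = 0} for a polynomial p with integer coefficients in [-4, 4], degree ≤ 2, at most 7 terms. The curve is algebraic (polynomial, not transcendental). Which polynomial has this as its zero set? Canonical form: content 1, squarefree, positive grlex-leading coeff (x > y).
1. deg p = 2. No degree-1 curve has this shape.
2. From the axis intercepts and sections: no x-intercept at any integer in the box.
3. Together with the visible shape, these determine p as stated.

3*x^2 - x*y - y^2 + 2*y + 1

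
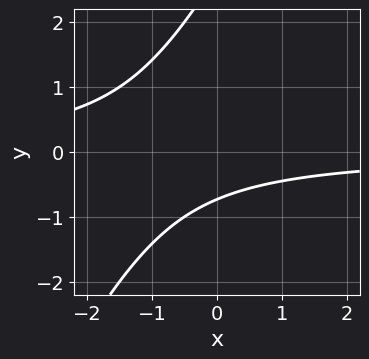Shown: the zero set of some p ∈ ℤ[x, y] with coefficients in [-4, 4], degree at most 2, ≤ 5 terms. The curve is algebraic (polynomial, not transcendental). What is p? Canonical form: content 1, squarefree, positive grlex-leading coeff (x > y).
(a) Degree: the shape is more complex than any degree-1 curve, so deg p = 2.
(b) Checking where it meets the axes: the curve avoids every integer x-axis point in the box.
(c) Putting this together gives p.

2*x*y - y^2 + 2*y + 2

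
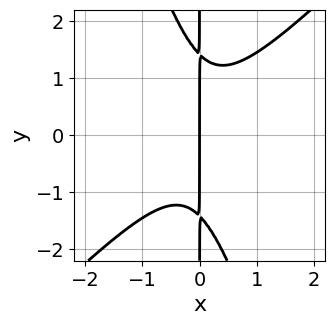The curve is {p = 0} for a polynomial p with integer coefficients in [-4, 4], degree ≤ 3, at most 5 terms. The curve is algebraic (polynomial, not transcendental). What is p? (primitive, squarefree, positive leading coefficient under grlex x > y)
3*x^3 - 2*x^2*y - x*y^2 + 2*x

(a) deg p = 3. No degree-2 curve has this shape.
(b) From the axis intercepts and sections: it meets the x-axis at x = 0 (among the integer gridlines); every point of the y-axis in the box is on the curve.
(c) Fitting integer coefficients to these (and the overall shape) gives p.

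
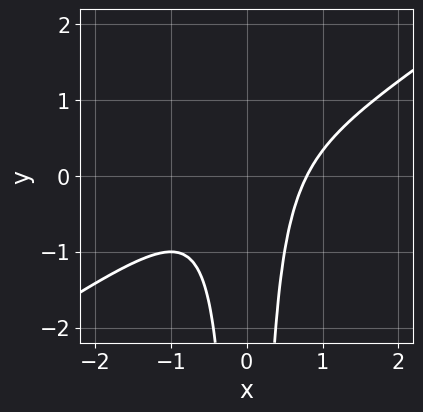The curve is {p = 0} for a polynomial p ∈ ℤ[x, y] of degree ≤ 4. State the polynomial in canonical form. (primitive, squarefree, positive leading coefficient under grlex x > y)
deg p = 3.
From the axis intercepts and sections: no y-intercept at any integer in the box.
Fitting integer coefficients to these (and the overall shape) gives p.

2*x^3 - 3*x^2*y - 1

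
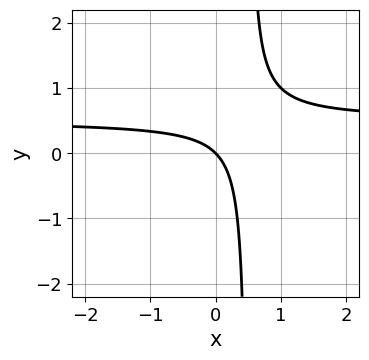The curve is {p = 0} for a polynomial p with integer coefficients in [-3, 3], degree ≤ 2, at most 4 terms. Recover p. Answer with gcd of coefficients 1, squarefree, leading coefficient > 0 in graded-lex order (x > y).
Degree: the shape is more complex than any degree-1 curve, so deg p = 2.
Reading off the gridlines: one y-axis crossing is at y = 0; it crosses the x-axis at the gridline x = 0.
These observations pin down the coefficients.

2*x*y - x - y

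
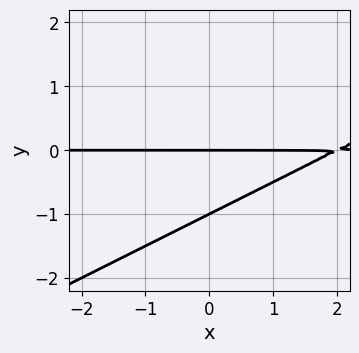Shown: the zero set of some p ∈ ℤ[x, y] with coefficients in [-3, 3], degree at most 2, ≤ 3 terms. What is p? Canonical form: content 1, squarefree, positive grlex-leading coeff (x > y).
1. deg p = 2. The shape is more complex than any degree-1 curve.
2. From the axis intercepts and sections: the y-axis gridline crossings are at y ∈ {-1, 0}; every point of the x-axis in the box is on the curve.
3. These observations pin down the coefficients.

x*y - 2*y^2 - 2*y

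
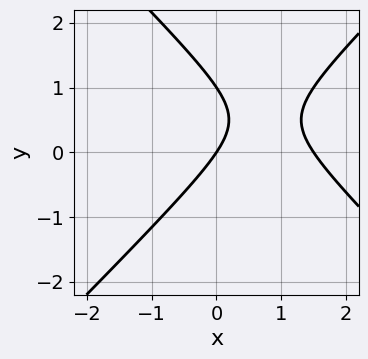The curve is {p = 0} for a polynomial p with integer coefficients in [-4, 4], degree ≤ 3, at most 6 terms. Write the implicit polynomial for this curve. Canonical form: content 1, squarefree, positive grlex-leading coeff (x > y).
2*x^2 - 2*y^2 - 3*x + 2*y

1. deg p = 2.
2. From the axis intercepts and sections: it crosses the x-axis at the gridline x = 0; among the integer gridlines, it crosses the y-axis at y ∈ {0, 1}.
3. The integer polynomial consistent with all of this is the stated p.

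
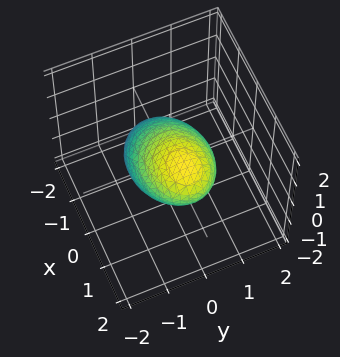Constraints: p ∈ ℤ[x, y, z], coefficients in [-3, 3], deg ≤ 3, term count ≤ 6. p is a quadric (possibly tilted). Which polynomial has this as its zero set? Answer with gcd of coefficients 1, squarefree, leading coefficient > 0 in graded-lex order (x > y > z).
2*x^2 - 3*x*z + 3*y^2 + 3*z^2 - 3

1. Degree: a generic line meets the surface in up to 2 points, so deg p = 2.
2. Against the integer gridlines: among the integer gridlines, it crosses the z-axis at z ∈ {-1, 1}; among the integer gridlines, it crosses the y-axis at y ∈ {-1, 1}.
3. Fitting integer coefficients to these (and the overall shape) gives p.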